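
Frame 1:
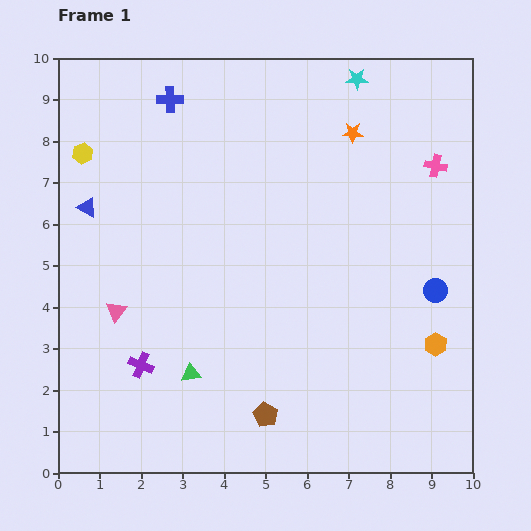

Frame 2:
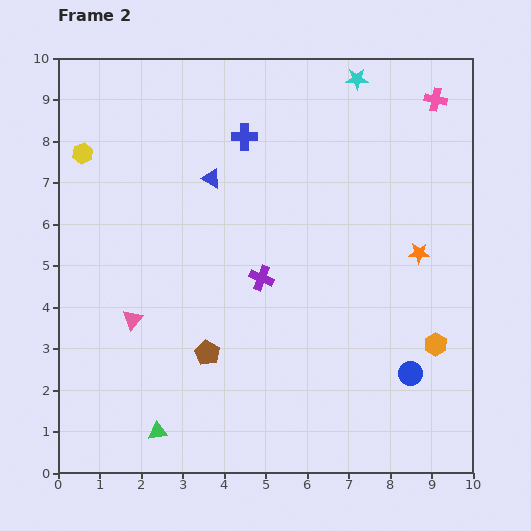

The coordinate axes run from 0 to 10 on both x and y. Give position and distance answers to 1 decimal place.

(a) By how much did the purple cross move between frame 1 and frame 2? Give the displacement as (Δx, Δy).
(2.9, 2.1)

The purple cross was at (2.0, 2.6) in frame 1 and (4.9, 4.7) in frame 2.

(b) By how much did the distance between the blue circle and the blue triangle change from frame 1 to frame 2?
-1.9

Distance in frame 1: 8.6. Distance in frame 2: 6.7.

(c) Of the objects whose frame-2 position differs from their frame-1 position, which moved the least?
the pink triangle

(moved 0.4)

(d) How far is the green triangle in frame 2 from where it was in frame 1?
1.6

The green triangle moved from (3.2, 2.4) to (2.4, 1.0), a distance of √(0.8² + 1.4²) ≈ 1.6.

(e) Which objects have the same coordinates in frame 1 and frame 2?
the yellow hexagon, the cyan star, the orange hexagon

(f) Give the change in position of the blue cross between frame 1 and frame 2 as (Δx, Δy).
(1.8, -0.9)

The blue cross was at (2.7, 9.0) in frame 1 and (4.5, 8.1) in frame 2.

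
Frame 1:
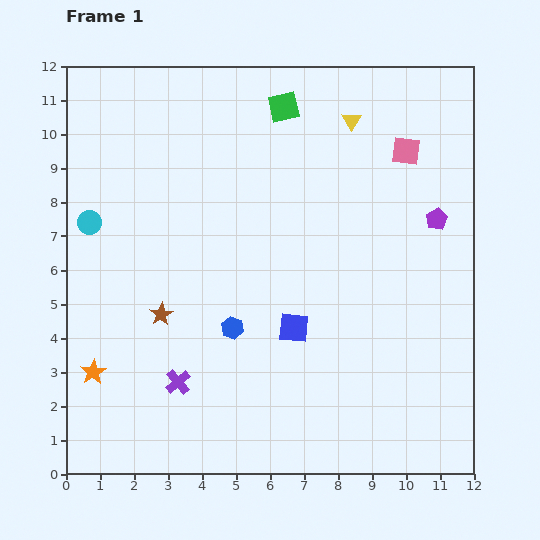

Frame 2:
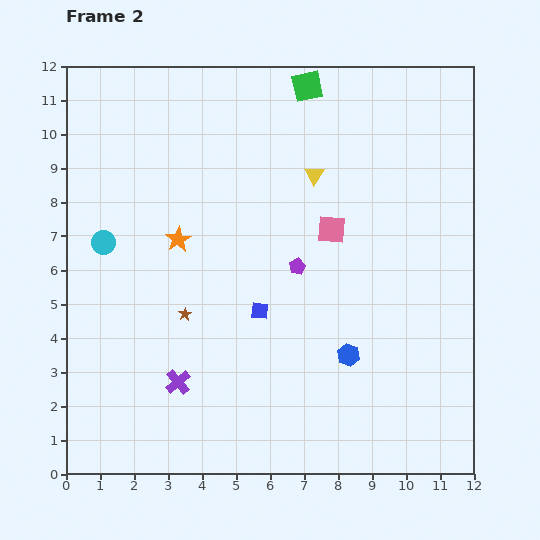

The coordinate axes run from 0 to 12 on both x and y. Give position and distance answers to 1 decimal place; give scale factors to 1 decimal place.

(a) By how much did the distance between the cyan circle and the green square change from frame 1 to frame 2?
+1.0

Distance in frame 1: 6.6. Distance in frame 2: 7.6.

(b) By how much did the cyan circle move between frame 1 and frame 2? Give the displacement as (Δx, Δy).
(0.4, -0.6)

The cyan circle was at (0.7, 7.4) in frame 1 and (1.1, 6.8) in frame 2.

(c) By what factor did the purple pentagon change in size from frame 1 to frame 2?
0.8×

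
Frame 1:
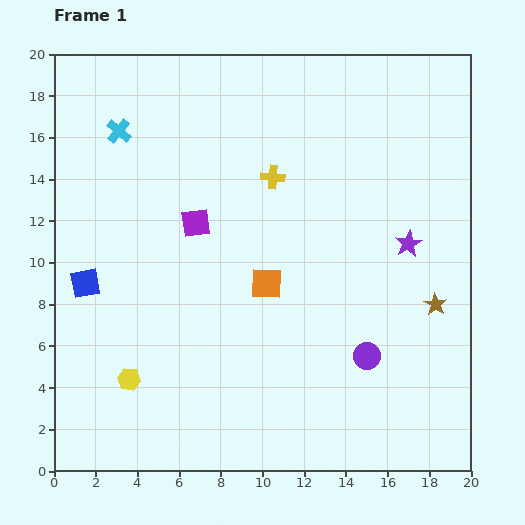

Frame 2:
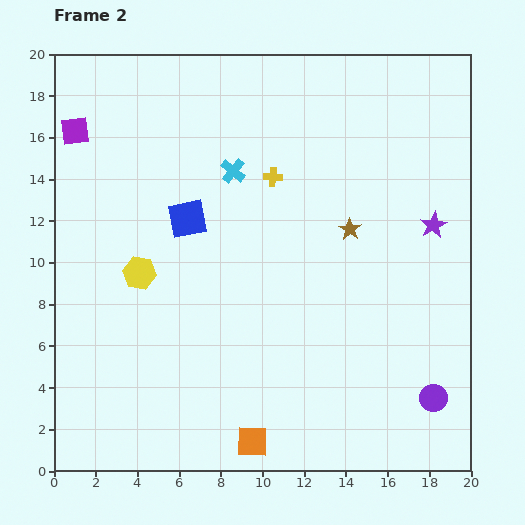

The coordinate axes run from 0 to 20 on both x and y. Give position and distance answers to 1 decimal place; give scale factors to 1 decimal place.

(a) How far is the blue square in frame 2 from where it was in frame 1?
5.8

The blue square moved from (1.5, 9.0) to (6.4, 12.1), a distance of √(4.9² + 3.1²) ≈ 5.8.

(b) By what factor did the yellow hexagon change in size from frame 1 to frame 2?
1.5×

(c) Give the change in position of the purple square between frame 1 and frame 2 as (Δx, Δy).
(-5.8, 4.4)

The purple square was at (6.8, 11.9) in frame 1 and (1.0, 16.3) in frame 2.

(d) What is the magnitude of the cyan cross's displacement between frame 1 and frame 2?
5.8

The cyan cross moved from (3.1, 16.3) to (8.6, 14.4), a distance of √(5.5² + 1.9²) ≈ 5.8.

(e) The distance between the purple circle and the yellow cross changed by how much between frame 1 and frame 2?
+3.4

Distance in frame 1: 9.7. Distance in frame 2: 13.1.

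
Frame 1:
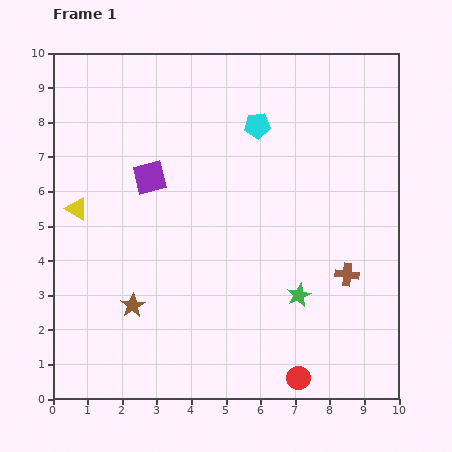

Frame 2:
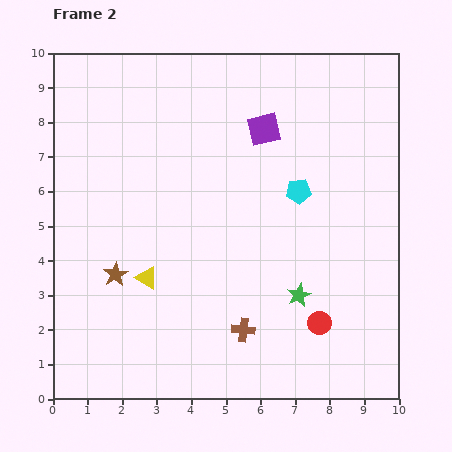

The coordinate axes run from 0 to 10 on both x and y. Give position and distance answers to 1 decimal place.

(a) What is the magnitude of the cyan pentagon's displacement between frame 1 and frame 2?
2.2

The cyan pentagon moved from (5.9, 7.9) to (7.1, 6.0), a distance of √(1.2² + 1.9²) ≈ 2.2.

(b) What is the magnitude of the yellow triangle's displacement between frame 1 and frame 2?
2.8

The yellow triangle moved from (0.7, 5.5) to (2.7, 3.5), a distance of √(2.0² + 2.0²) ≈ 2.8.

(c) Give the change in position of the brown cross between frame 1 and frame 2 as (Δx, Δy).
(-3.0, -1.6)

The brown cross was at (8.5, 3.6) in frame 1 and (5.5, 2.0) in frame 2.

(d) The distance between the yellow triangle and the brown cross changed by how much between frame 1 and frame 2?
-4.8

Distance in frame 1: 8.0. Distance in frame 2: 3.2.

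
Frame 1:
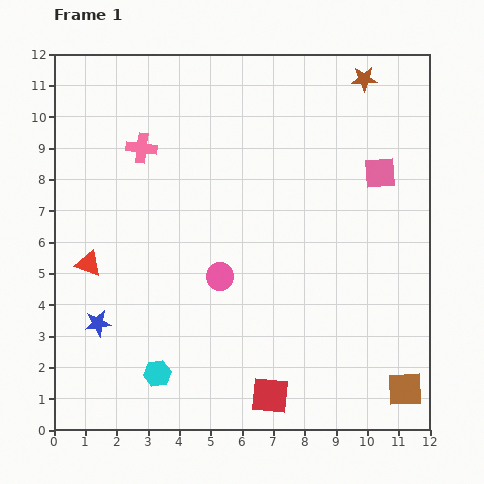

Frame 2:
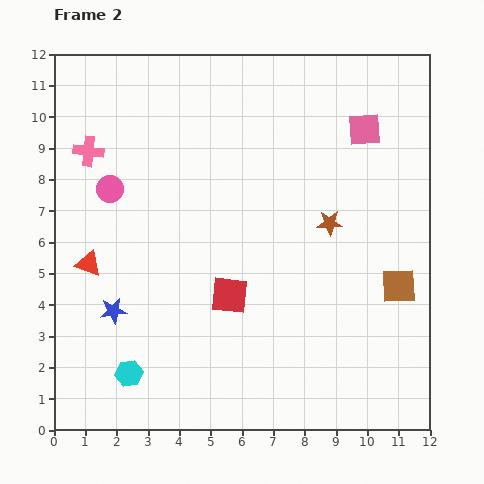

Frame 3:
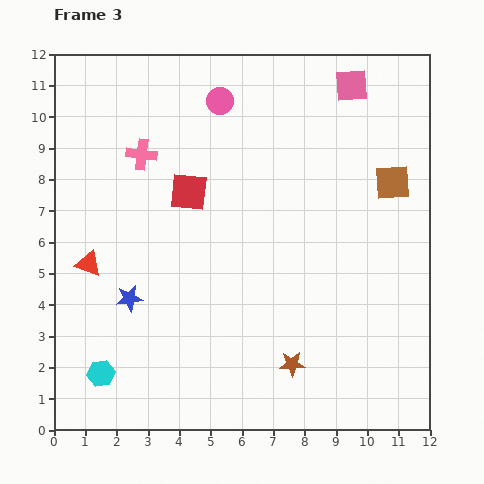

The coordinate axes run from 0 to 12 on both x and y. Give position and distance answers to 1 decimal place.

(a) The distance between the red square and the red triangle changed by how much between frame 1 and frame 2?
-2.6

Distance in frame 1: 7.2. Distance in frame 2: 4.6.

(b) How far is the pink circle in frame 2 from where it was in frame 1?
4.5

The pink circle moved from (5.3, 4.9) to (1.8, 7.7), a distance of √(3.5² + 2.8²) ≈ 4.5.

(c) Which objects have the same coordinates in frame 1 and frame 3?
the red triangle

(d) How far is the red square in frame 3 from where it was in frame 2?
3.5

The red square moved from (5.6, 4.3) to (4.3, 7.6), a distance of √(1.3² + 3.3²) ≈ 3.5.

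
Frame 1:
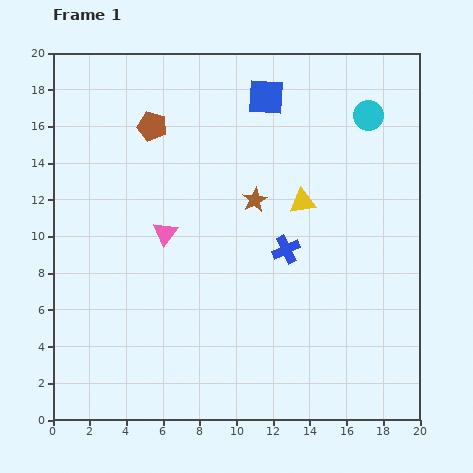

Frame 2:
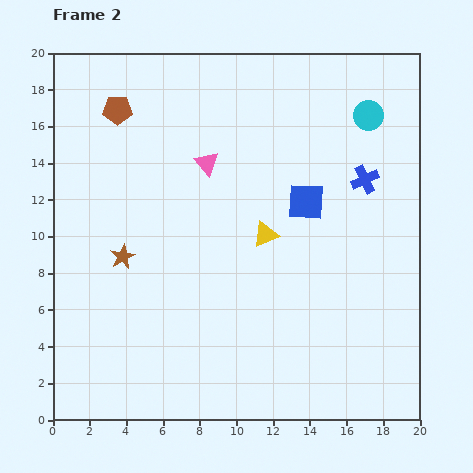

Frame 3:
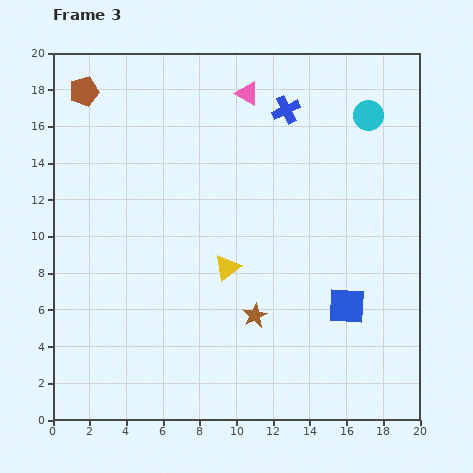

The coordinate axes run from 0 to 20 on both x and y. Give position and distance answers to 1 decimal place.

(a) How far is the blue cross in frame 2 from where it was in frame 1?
5.7

The blue cross moved from (12.7, 9.3) to (17.0, 13.1), a distance of √(4.3² + 3.8²) ≈ 5.7.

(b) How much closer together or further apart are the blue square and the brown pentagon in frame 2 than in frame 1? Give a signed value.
+5.0

Distance in frame 1: 6.4. Distance in frame 2: 11.4.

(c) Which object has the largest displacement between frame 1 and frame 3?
the blue square

(moved 12.2; next 8.8)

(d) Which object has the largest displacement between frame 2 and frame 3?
the brown star

(moved 7.9; next 6.1)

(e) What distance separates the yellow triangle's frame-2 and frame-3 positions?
2.8

The yellow triangle moved from (11.6, 10.1) to (9.5, 8.3), a distance of √(2.1² + 1.8²) ≈ 2.8.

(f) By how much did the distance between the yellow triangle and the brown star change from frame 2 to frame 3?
-4.9

Distance in frame 2: 7.9. Distance in frame 3: 3.0.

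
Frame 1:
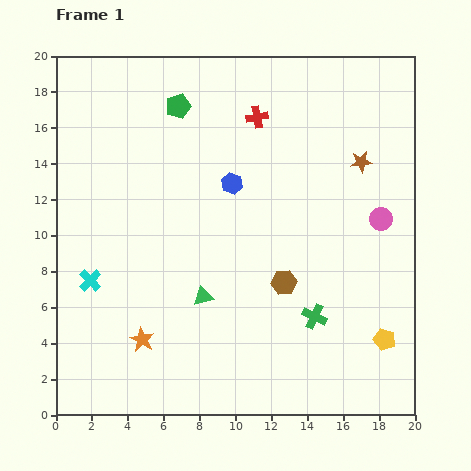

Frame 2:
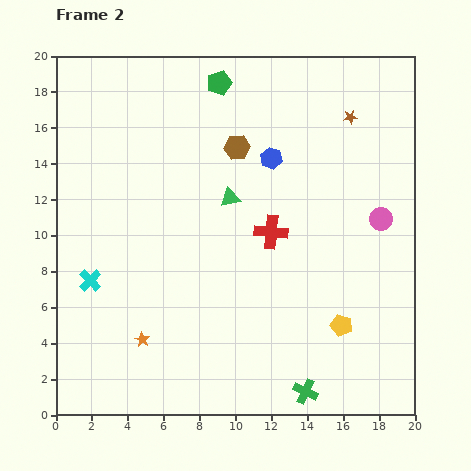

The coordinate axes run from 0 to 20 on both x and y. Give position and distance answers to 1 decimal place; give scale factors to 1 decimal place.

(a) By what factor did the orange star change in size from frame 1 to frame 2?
0.6×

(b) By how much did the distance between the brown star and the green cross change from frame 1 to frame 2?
+6.5

Distance in frame 1: 9.0. Distance in frame 2: 15.5.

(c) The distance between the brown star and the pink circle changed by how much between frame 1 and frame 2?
+2.5

Distance in frame 1: 3.4. Distance in frame 2: 5.9.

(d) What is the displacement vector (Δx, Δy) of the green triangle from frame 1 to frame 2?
(1.5, 5.5)

The green triangle was at (8.2, 6.6) in frame 1 and (9.7, 12.1) in frame 2.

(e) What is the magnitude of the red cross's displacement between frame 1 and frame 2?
6.4

The red cross moved from (11.2, 16.6) to (12.0, 10.2), a distance of √(0.8² + 6.4²) ≈ 6.4.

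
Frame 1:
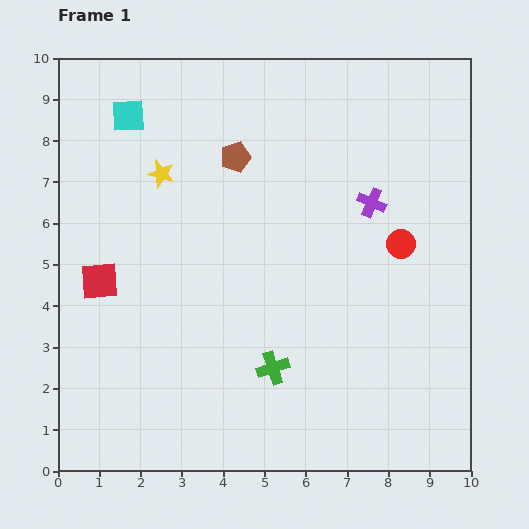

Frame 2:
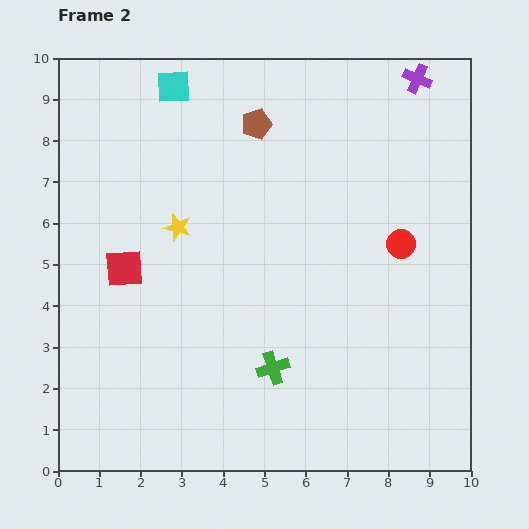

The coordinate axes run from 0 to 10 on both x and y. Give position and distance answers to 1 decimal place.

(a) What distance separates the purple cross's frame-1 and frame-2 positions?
3.2

The purple cross moved from (7.6, 6.5) to (8.7, 9.5), a distance of √(1.1² + 3.0²) ≈ 3.2.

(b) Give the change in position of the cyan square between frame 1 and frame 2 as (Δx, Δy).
(1.1, 0.7)

The cyan square was at (1.7, 8.6) in frame 1 and (2.8, 9.3) in frame 2.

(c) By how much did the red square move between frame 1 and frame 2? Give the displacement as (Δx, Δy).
(0.6, 0.3)

The red square was at (1.0, 4.6) in frame 1 and (1.6, 4.9) in frame 2.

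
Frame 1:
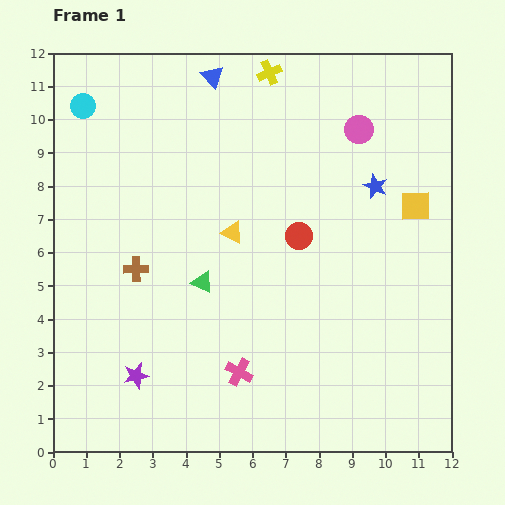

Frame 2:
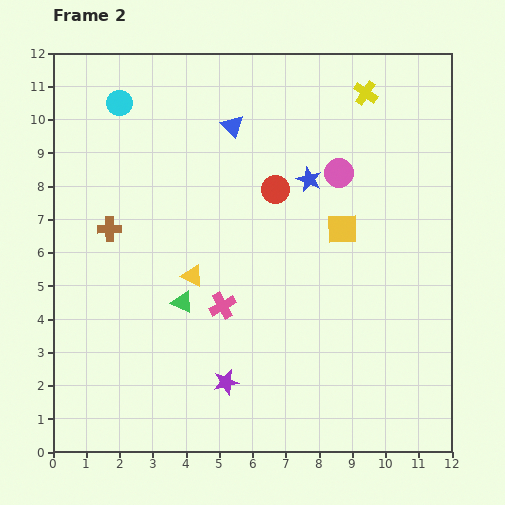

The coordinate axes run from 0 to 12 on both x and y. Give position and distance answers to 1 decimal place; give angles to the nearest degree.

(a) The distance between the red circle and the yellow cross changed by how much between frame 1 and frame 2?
-1.0

Distance in frame 1: 5.0. Distance in frame 2: 4.0.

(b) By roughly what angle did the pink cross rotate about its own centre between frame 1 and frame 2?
32° clockwise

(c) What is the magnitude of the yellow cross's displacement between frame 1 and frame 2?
3.0

The yellow cross moved from (6.5, 11.4) to (9.4, 10.8), a distance of √(2.9² + 0.6²) ≈ 3.0.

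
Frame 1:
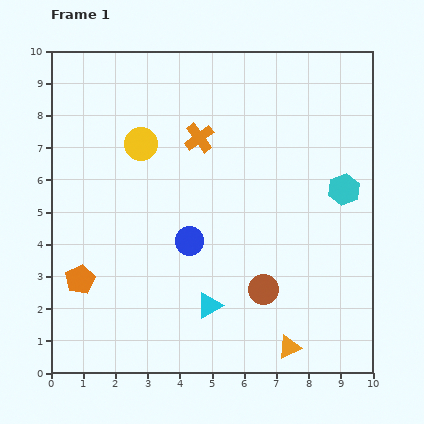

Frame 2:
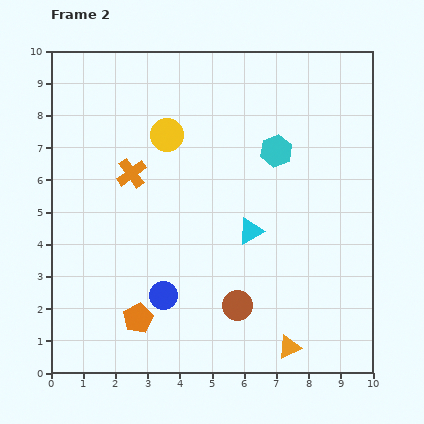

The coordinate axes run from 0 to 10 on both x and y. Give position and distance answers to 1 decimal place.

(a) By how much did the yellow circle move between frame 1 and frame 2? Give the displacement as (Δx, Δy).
(0.8, 0.3)

The yellow circle was at (2.8, 7.1) in frame 1 and (3.6, 7.4) in frame 2.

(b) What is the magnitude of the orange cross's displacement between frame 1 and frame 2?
2.4

The orange cross moved from (4.6, 7.3) to (2.5, 6.2), a distance of √(2.1² + 1.1²) ≈ 2.4.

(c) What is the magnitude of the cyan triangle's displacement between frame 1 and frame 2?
2.6

The cyan triangle moved from (4.9, 2.1) to (6.2, 4.4), a distance of √(1.3² + 2.3²) ≈ 2.6.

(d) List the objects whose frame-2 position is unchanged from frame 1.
the orange triangle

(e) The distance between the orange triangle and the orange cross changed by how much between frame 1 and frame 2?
+0.2

Distance in frame 1: 7.1. Distance in frame 2: 7.3.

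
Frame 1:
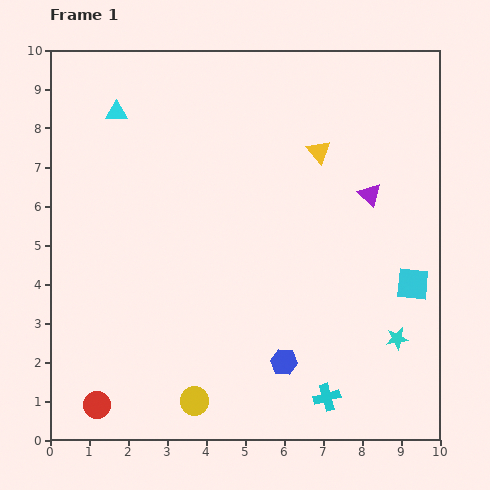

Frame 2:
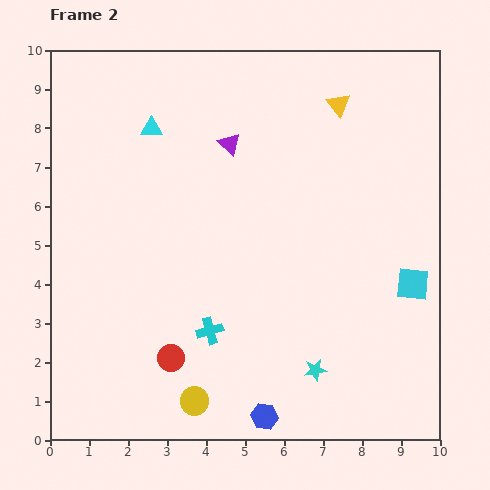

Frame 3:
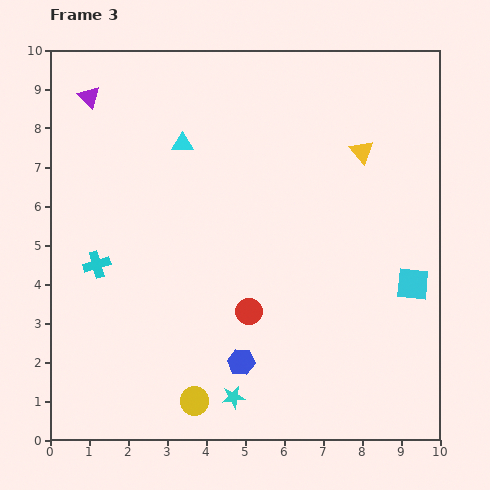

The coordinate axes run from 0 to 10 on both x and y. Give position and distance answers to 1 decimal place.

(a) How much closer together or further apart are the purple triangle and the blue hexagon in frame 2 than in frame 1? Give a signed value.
+2.3

Distance in frame 1: 4.8. Distance in frame 2: 7.1.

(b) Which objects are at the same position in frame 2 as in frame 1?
the yellow circle, the cyan square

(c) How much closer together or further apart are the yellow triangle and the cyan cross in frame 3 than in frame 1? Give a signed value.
+1.1

Distance in frame 1: 6.3. Distance in frame 3: 7.4.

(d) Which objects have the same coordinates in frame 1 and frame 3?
the yellow circle, the cyan square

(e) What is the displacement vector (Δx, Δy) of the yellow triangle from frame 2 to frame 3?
(0.6, -1.2)

The yellow triangle was at (7.4, 8.6) in frame 2 and (8.0, 7.4) in frame 3.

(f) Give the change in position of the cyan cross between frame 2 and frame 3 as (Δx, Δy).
(-2.9, 1.7)

The cyan cross was at (4.1, 2.8) in frame 2 and (1.2, 4.5) in frame 3.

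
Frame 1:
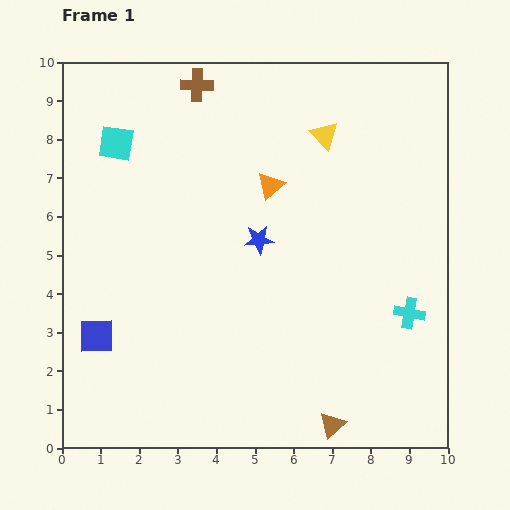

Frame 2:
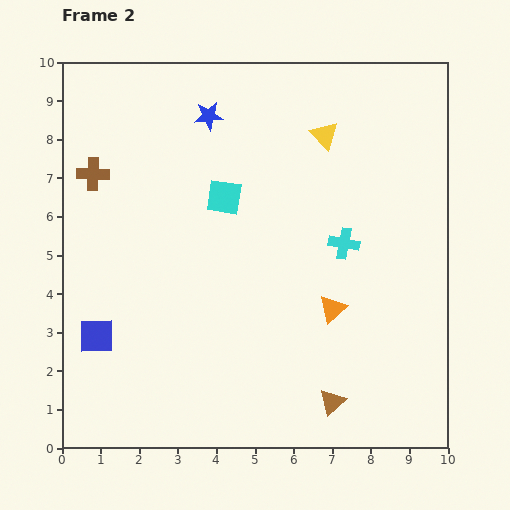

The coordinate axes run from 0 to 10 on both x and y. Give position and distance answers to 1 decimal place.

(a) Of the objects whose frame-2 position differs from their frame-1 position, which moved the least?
the brown triangle

(moved 0.6)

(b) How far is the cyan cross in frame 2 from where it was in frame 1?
2.5

The cyan cross moved from (9.0, 3.5) to (7.3, 5.3), a distance of √(1.7² + 1.8²) ≈ 2.5.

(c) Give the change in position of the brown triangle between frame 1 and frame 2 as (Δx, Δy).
(0.0, 0.6)

The brown triangle was at (7.0, 0.6) in frame 1 and (7.0, 1.2) in frame 2.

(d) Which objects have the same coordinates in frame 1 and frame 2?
the yellow triangle, the blue square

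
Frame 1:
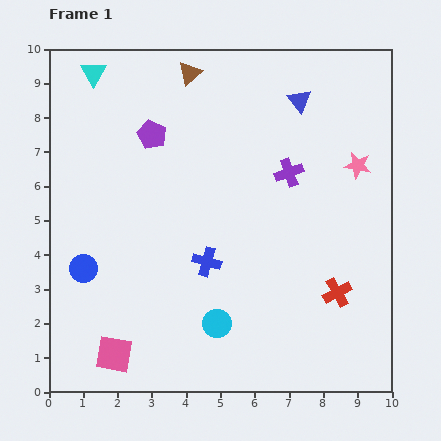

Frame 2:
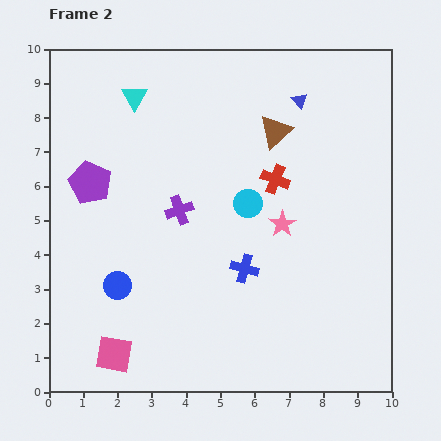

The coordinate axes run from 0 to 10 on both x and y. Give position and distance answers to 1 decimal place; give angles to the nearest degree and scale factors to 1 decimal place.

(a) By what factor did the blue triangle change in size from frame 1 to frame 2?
0.7×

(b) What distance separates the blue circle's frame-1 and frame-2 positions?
1.1

The blue circle moved from (1.0, 3.6) to (2.0, 3.1), a distance of √(1.0² + 0.5²) ≈ 1.1.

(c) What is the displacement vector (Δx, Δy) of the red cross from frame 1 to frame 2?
(-1.8, 3.3)

The red cross was at (8.4, 2.9) in frame 1 and (6.6, 6.2) in frame 2.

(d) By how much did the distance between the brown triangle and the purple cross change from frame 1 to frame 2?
-0.5

Distance in frame 1: 4.1. Distance in frame 2: 3.6.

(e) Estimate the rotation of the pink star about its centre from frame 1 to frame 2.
28° clockwise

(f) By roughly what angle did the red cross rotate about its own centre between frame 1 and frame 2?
39° counter-clockwise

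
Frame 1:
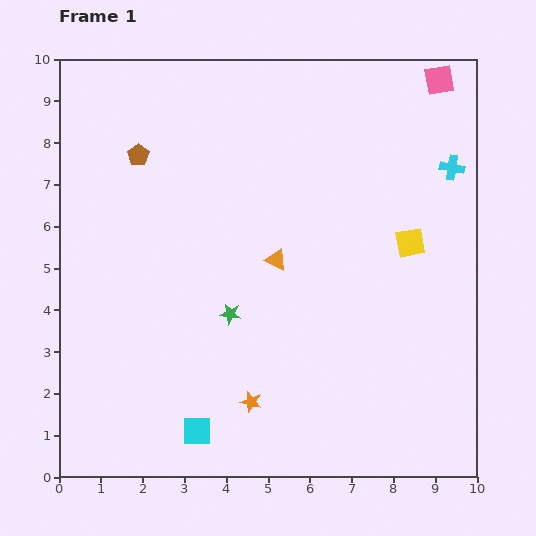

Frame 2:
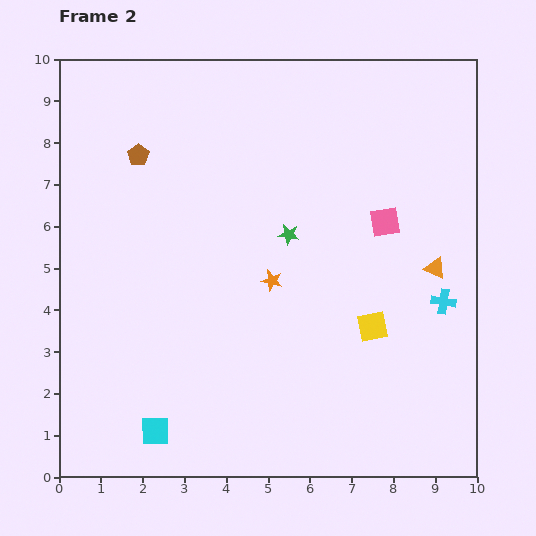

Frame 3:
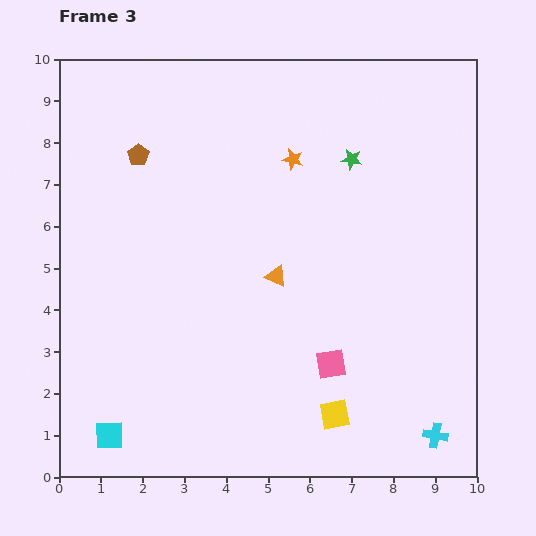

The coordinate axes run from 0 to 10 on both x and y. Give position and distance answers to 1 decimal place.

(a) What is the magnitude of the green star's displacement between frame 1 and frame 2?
2.4

The green star moved from (4.1, 3.9) to (5.5, 5.8), a distance of √(1.4² + 1.9²) ≈ 2.4.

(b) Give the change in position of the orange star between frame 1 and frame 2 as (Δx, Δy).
(0.5, 2.9)

The orange star was at (4.6, 1.8) in frame 1 and (5.1, 4.7) in frame 2.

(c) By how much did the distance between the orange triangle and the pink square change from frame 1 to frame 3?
-3.3

Distance in frame 1: 5.8. Distance in frame 3: 2.5.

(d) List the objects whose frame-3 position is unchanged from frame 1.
the brown pentagon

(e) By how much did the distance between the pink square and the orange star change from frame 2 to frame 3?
+2.0

Distance in frame 2: 3.0. Distance in frame 3: 5.0.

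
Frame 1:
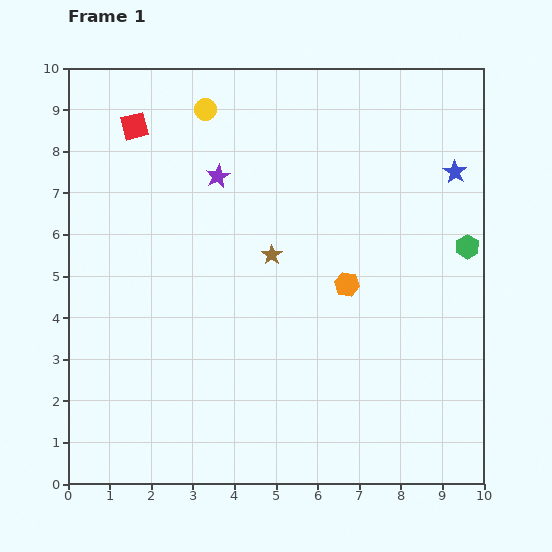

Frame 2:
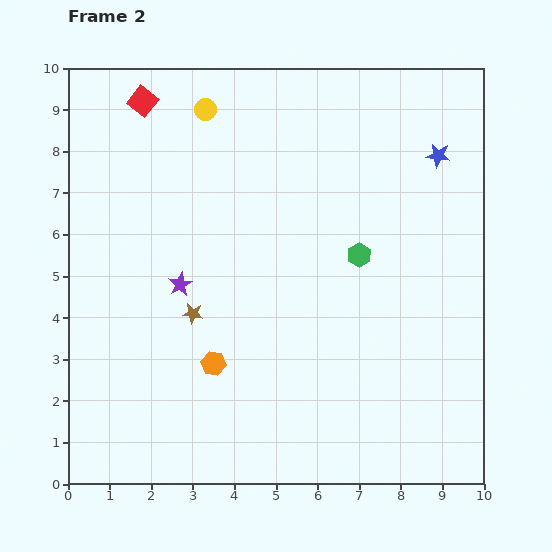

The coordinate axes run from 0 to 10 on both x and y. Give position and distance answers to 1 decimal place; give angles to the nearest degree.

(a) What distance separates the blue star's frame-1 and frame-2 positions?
0.6

The blue star moved from (9.3, 7.5) to (8.9, 7.9), a distance of √(0.4² + 0.4²) ≈ 0.6.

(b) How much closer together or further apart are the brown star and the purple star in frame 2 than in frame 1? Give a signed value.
-1.5

Distance in frame 1: 2.3. Distance in frame 2: 0.8.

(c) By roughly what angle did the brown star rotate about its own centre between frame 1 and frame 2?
29° counter-clockwise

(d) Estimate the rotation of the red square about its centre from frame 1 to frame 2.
37° counter-clockwise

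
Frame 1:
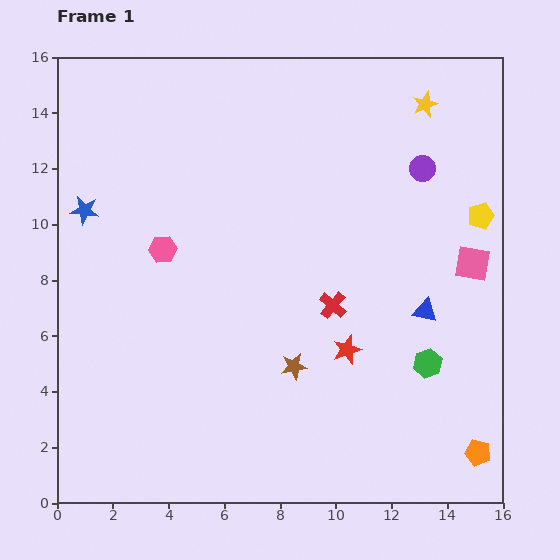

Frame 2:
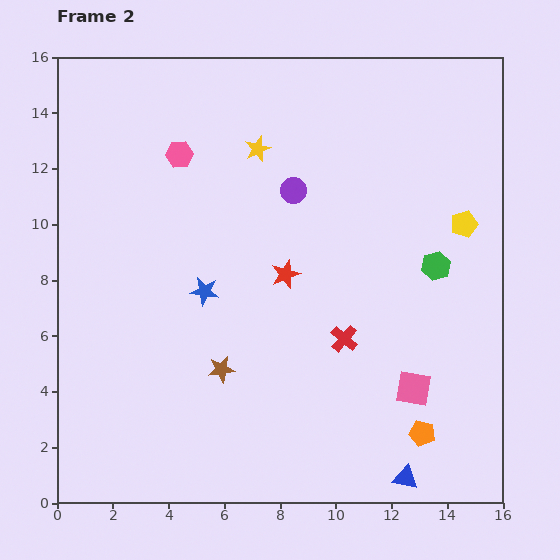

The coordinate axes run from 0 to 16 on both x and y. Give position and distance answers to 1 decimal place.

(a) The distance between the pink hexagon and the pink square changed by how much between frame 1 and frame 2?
+0.8

Distance in frame 1: 11.1. Distance in frame 2: 11.9.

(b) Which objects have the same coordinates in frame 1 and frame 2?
none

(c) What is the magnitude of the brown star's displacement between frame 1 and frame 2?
2.6

The brown star moved from (8.5, 4.9) to (5.9, 4.8), a distance of √(2.6² + 0.1²) ≈ 2.6.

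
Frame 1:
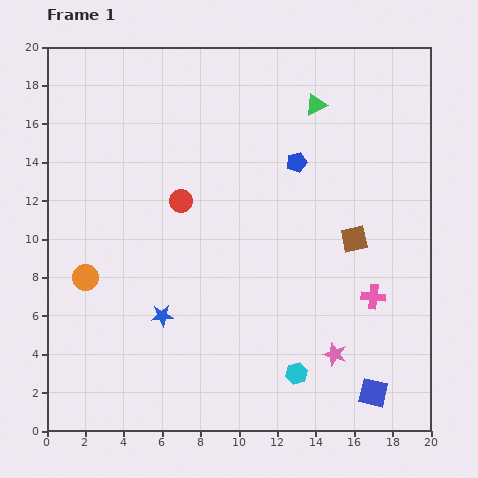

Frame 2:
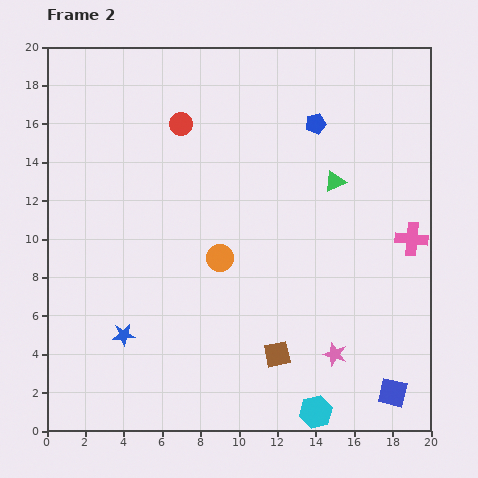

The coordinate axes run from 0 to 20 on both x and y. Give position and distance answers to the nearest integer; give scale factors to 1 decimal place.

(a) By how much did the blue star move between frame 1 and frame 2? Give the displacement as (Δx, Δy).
(-2, -1)

The blue star was at (6, 6) in frame 1 and (4, 5) in frame 2.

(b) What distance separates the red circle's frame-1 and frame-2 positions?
4

The red circle moved from (7, 12) to (7, 16), a distance of √(0² + 4²) ≈ 4.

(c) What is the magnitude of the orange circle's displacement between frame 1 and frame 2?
7

The orange circle moved from (2, 8) to (9, 9), a distance of √(7² + 1²) ≈ 7.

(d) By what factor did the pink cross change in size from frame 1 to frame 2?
1.4×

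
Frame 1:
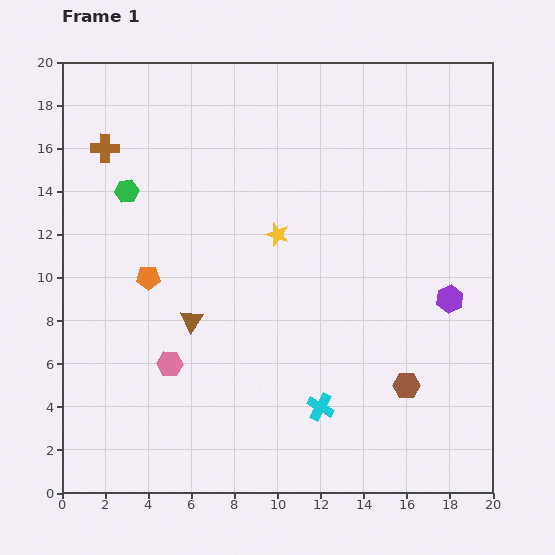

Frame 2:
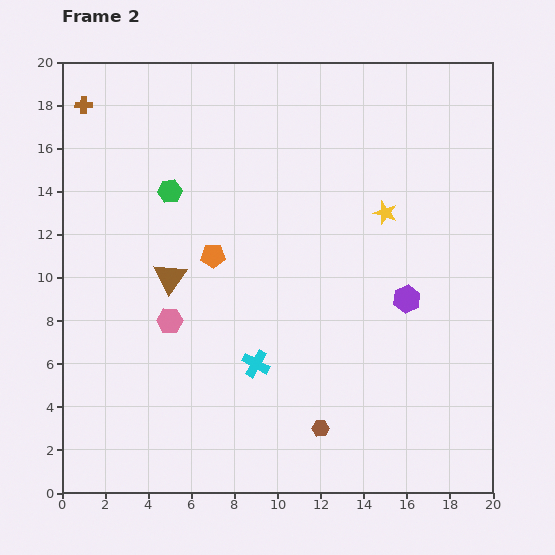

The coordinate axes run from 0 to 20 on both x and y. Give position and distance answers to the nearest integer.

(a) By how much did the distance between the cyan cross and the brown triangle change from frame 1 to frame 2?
-1

Distance in frame 1: 7. Distance in frame 2: 6.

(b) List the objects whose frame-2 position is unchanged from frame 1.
none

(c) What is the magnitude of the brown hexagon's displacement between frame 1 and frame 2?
4

The brown hexagon moved from (16, 5) to (12, 3), a distance of √(4² + 2²) ≈ 4.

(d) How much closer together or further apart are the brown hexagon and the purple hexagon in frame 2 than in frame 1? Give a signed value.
+3

Distance in frame 1: 4. Distance in frame 2: 7.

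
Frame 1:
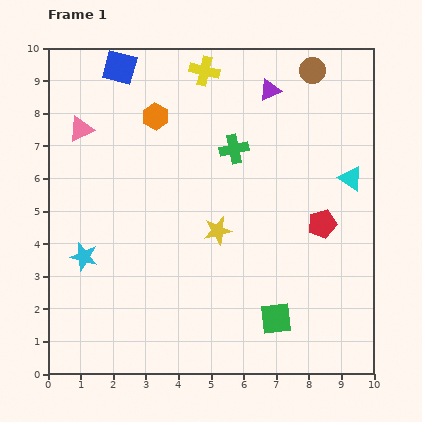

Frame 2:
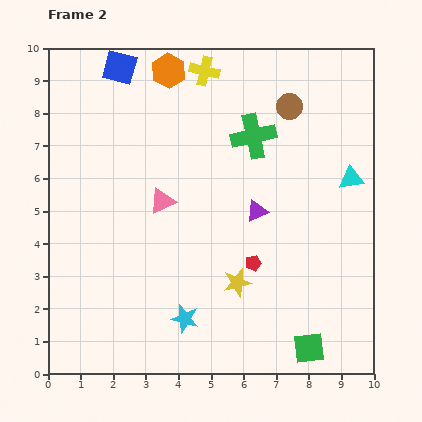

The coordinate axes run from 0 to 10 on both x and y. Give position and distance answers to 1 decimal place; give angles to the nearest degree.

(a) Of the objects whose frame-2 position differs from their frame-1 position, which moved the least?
the green cross

(moved 0.7)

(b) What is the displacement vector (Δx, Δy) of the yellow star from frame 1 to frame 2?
(0.6, -1.6)

The yellow star was at (5.2, 4.4) in frame 1 and (5.8, 2.8) in frame 2.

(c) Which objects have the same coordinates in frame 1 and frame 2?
the yellow cross, the blue square, the cyan triangle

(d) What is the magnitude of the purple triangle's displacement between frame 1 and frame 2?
3.7

The purple triangle moved from (6.8, 8.7) to (6.4, 5.0), a distance of √(0.4² + 3.7²) ≈ 3.7.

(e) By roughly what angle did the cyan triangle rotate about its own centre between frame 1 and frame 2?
41° counter-clockwise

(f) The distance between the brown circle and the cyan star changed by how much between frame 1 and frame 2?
-1.8

Distance in frame 1: 9.0. Distance in frame 2: 7.2.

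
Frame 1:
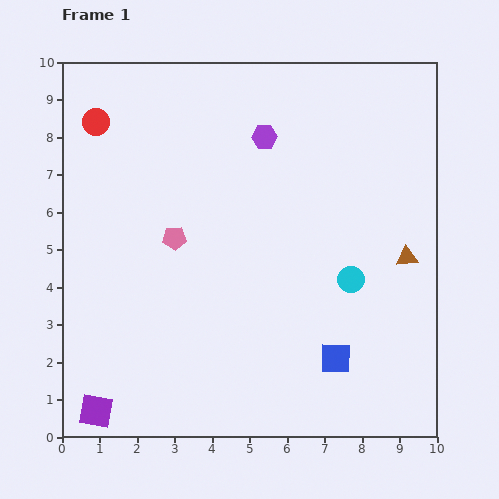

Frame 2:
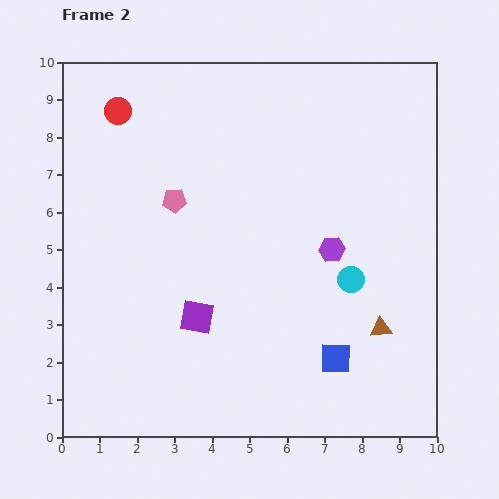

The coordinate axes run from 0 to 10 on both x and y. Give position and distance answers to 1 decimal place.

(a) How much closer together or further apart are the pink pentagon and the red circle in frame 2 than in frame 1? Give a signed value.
-0.9

Distance in frame 1: 3.7. Distance in frame 2: 2.8.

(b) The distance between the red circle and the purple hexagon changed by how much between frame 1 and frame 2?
+2.3

Distance in frame 1: 4.5. Distance in frame 2: 6.8.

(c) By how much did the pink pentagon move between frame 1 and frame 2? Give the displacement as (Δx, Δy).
(0.0, 1.0)

The pink pentagon was at (3.0, 5.3) in frame 1 and (3.0, 6.3) in frame 2.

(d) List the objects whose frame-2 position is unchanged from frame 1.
the blue square, the cyan circle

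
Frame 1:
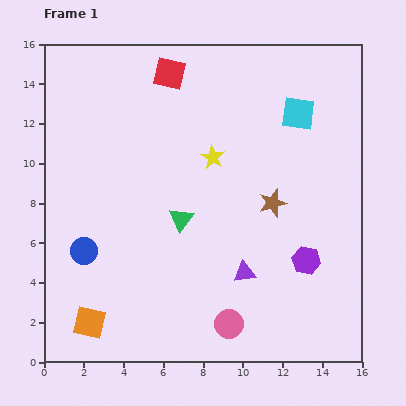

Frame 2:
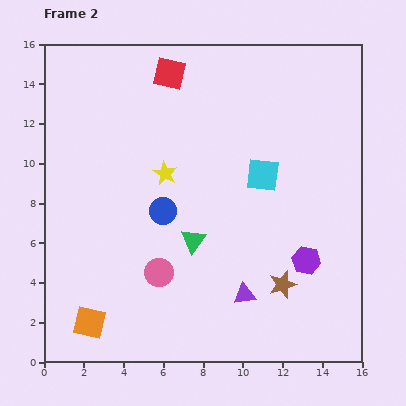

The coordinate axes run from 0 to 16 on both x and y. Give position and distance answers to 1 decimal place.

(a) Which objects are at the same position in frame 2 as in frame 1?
the red square, the purple hexagon, the orange square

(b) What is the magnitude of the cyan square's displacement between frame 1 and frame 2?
3.6

The cyan square moved from (12.8, 12.5) to (11.0, 9.4), a distance of √(1.8² + 3.1²) ≈ 3.6.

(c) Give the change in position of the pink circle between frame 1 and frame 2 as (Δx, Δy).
(-3.5, 2.6)

The pink circle was at (9.3, 1.9) in frame 1 and (5.8, 4.5) in frame 2.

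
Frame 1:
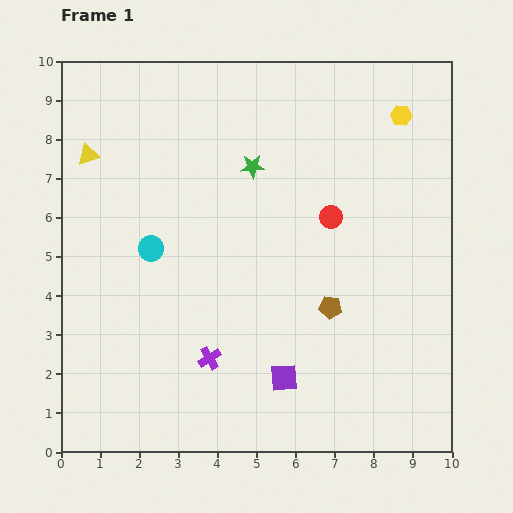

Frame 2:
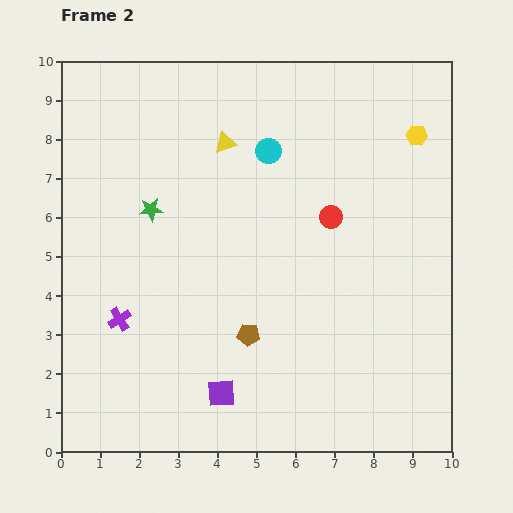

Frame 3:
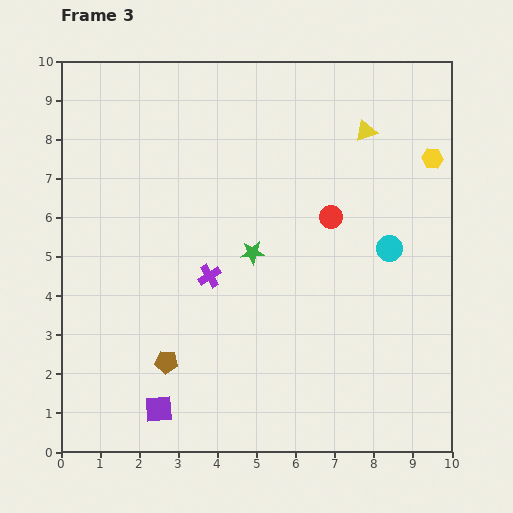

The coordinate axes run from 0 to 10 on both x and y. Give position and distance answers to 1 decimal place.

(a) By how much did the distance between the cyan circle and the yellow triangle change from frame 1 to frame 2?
-1.8

Distance in frame 1: 2.9. Distance in frame 2: 1.1.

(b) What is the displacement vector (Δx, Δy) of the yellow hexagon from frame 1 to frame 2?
(0.4, -0.5)

The yellow hexagon was at (8.7, 8.6) in frame 1 and (9.1, 8.1) in frame 2.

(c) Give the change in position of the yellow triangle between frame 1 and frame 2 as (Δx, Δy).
(3.5, 0.3)

The yellow triangle was at (0.7, 7.6) in frame 1 and (4.2, 7.9) in frame 2.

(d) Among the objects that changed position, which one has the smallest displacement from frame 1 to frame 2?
the yellow hexagon

(moved 0.6)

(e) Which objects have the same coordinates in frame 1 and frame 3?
the red circle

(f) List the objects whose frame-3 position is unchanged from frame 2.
the red circle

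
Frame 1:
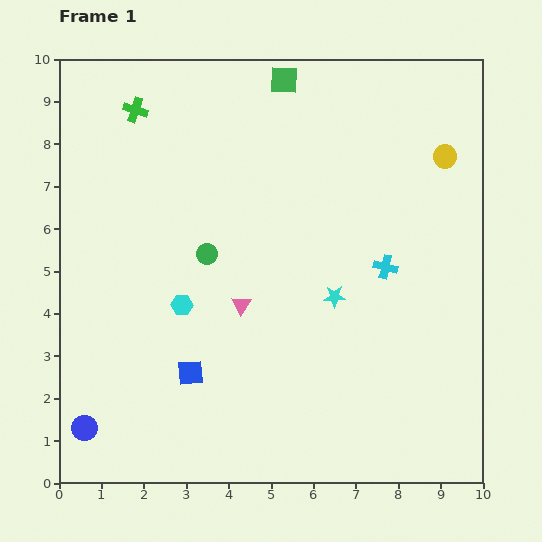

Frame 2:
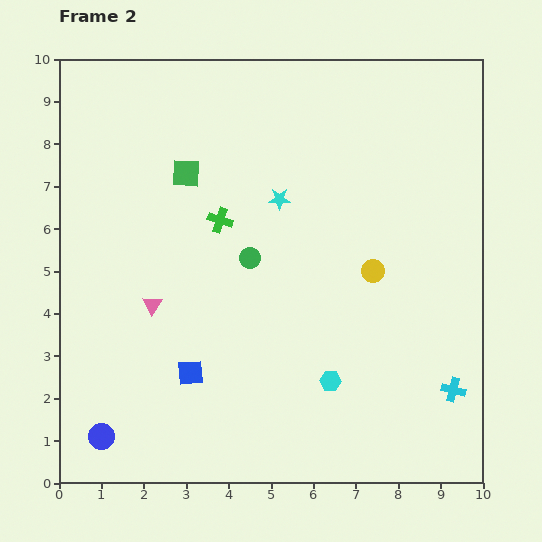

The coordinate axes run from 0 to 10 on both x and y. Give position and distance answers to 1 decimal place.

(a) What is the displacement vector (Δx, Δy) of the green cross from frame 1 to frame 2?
(2.0, -2.6)

The green cross was at (1.8, 8.8) in frame 1 and (3.8, 6.2) in frame 2.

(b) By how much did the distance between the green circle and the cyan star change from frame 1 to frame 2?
-1.6

Distance in frame 1: 3.2. Distance in frame 2: 1.6.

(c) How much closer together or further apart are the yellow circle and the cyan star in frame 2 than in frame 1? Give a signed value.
-1.4

Distance in frame 1: 4.2. Distance in frame 2: 2.8.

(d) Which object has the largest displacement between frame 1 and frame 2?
the cyan hexagon

(moved 3.9; next 3.3)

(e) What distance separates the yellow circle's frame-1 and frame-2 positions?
3.2

The yellow circle moved from (9.1, 7.7) to (7.4, 5.0), a distance of √(1.7² + 2.7²) ≈ 3.2.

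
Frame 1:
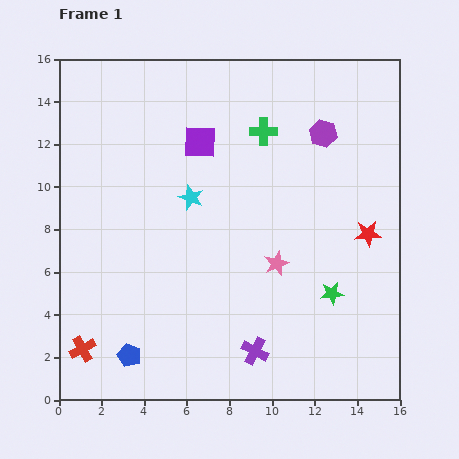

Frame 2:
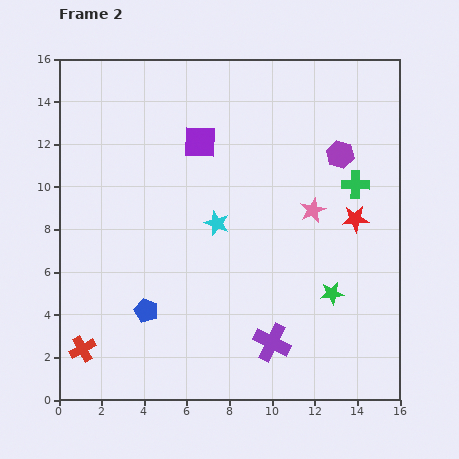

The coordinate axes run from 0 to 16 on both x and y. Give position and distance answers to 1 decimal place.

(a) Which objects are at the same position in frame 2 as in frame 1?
the green star, the purple square, the red cross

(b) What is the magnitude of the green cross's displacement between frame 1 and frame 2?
5.0

The green cross moved from (9.6, 12.6) to (13.9, 10.1), a distance of √(4.3² + 2.5²) ≈ 5.0.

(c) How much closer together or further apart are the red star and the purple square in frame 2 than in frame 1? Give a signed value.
-0.9

Distance in frame 1: 9.0. Distance in frame 2: 8.1.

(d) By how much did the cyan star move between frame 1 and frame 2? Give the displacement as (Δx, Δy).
(1.2, -1.2)

The cyan star was at (6.2, 9.5) in frame 1 and (7.4, 8.3) in frame 2.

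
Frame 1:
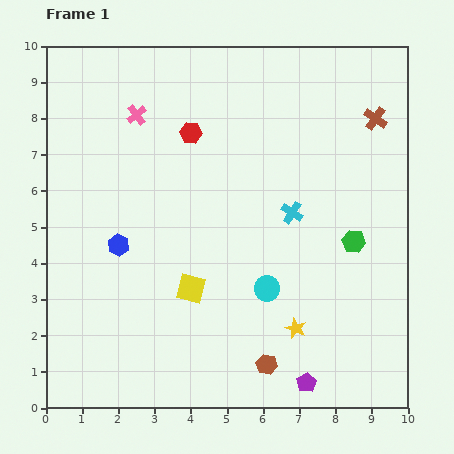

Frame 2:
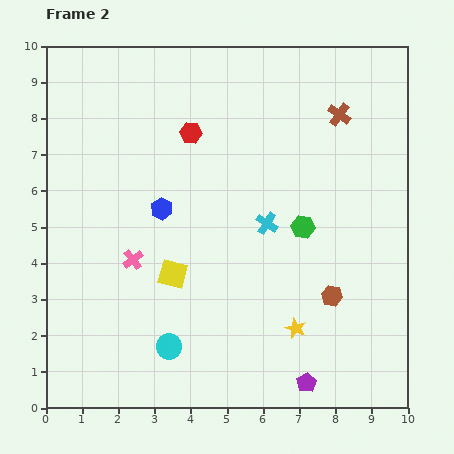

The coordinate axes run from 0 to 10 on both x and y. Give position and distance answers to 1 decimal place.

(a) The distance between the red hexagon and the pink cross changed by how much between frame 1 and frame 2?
+2.2

Distance in frame 1: 1.6. Distance in frame 2: 3.8.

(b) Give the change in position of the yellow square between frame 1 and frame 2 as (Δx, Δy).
(-0.5, 0.4)

The yellow square was at (4.0, 3.3) in frame 1 and (3.5, 3.7) in frame 2.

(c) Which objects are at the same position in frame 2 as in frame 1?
the yellow star, the purple pentagon, the red hexagon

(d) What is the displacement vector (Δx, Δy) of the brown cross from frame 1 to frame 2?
(-1.0, 0.1)

The brown cross was at (9.1, 8.0) in frame 1 and (8.1, 8.1) in frame 2.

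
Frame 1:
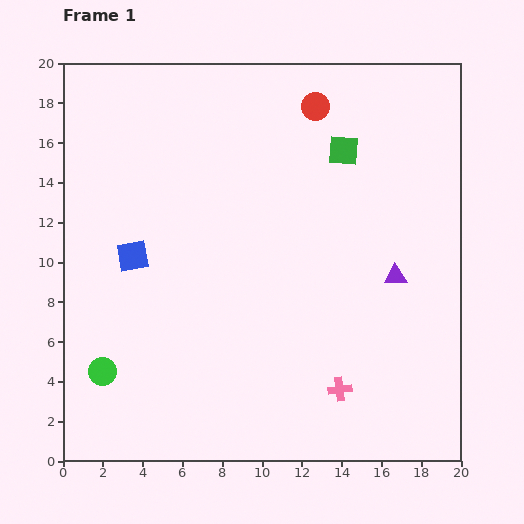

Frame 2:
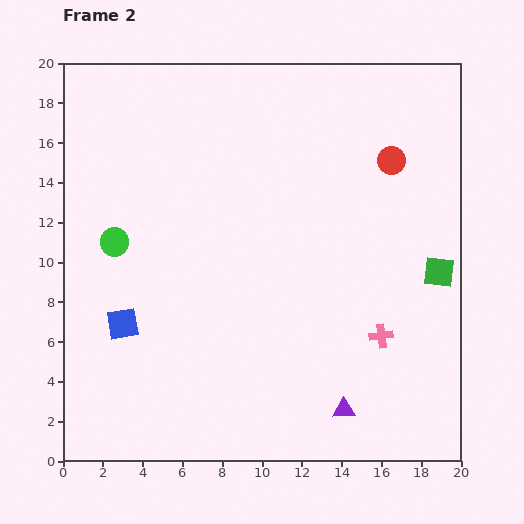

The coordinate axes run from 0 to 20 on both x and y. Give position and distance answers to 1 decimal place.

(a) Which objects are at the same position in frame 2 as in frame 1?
none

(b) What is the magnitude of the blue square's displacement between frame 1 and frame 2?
3.4

The blue square moved from (3.5, 10.3) to (3.0, 6.9), a distance of √(0.5² + 3.4²) ≈ 3.4.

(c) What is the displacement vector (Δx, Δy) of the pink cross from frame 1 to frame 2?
(2.1, 2.7)

The pink cross was at (13.9, 3.6) in frame 1 and (16.0, 6.3) in frame 2.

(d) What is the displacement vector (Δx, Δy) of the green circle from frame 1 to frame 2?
(0.6, 6.5)

The green circle was at (2.0, 4.5) in frame 1 and (2.6, 11.0) in frame 2.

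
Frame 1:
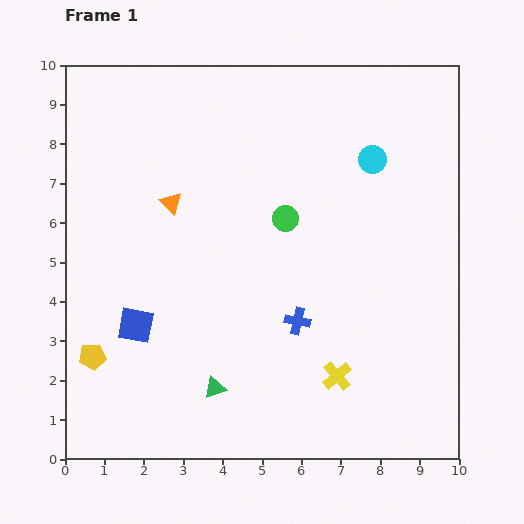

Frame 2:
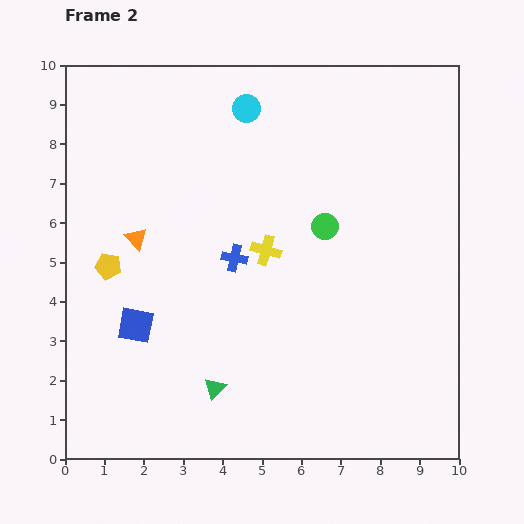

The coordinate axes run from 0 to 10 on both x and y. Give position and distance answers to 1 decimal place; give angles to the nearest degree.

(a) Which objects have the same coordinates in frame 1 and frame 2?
the green triangle, the blue square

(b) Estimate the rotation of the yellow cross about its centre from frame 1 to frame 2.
32° counter-clockwise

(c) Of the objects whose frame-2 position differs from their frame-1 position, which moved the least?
the green circle

(moved 1.0)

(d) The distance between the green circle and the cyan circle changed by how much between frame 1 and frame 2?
+0.9

Distance in frame 1: 2.7. Distance in frame 2: 3.6.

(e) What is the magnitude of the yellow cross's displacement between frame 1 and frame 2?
3.7

The yellow cross moved from (6.9, 2.1) to (5.1, 5.3), a distance of √(1.8² + 3.2²) ≈ 3.7.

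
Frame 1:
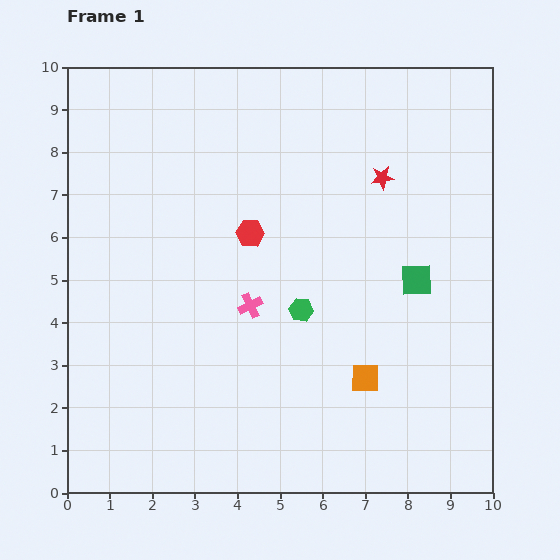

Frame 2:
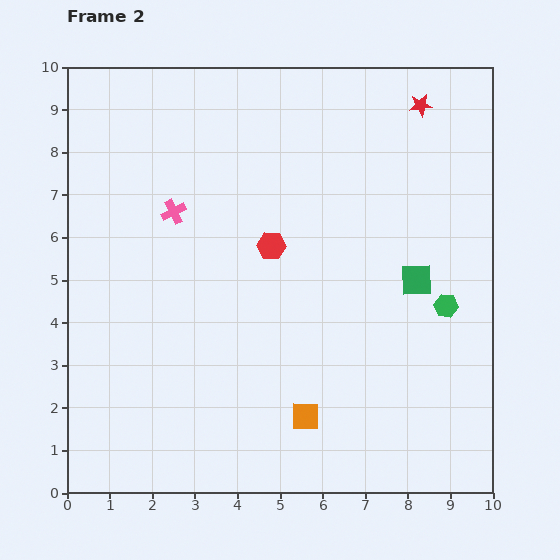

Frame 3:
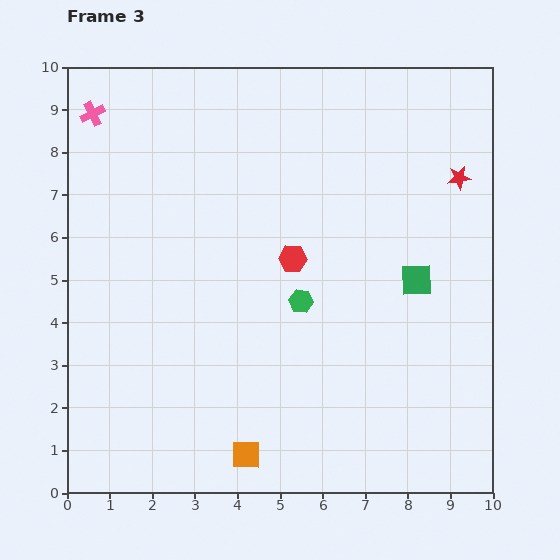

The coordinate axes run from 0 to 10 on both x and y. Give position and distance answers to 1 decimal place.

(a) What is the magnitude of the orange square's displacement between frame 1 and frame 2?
1.7

The orange square moved from (7.0, 2.7) to (5.6, 1.8), a distance of √(1.4² + 0.9²) ≈ 1.7.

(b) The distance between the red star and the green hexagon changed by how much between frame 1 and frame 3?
+1.1

Distance in frame 1: 3.6. Distance in frame 3: 4.7.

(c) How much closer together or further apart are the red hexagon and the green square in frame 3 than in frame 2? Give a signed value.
-0.6

Distance in frame 2: 3.5. Distance in frame 3: 2.9.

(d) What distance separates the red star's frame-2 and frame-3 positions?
1.9

The red star moved from (8.3, 9.1) to (9.2, 7.4), a distance of √(0.9² + 1.7²) ≈ 1.9.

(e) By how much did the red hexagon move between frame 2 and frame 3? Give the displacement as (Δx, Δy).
(0.5, -0.3)

The red hexagon was at (4.8, 5.8) in frame 2 and (5.3, 5.5) in frame 3.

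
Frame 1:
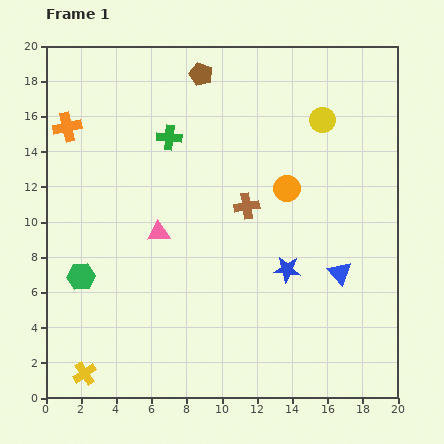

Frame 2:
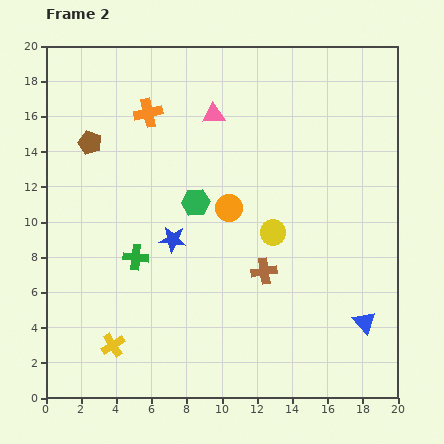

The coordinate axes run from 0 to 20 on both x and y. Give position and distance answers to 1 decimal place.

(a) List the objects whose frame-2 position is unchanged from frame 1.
none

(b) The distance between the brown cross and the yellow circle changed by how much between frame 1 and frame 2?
-4.2

Distance in frame 1: 6.5. Distance in frame 2: 2.3.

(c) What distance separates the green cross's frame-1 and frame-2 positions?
7.1

The green cross moved from (7.0, 14.8) to (5.1, 8.0), a distance of √(1.9² + 6.8²) ≈ 7.1.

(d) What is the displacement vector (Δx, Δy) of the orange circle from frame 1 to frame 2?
(-3.3, -1.1)

The orange circle was at (13.7, 11.9) in frame 1 and (10.4, 10.8) in frame 2.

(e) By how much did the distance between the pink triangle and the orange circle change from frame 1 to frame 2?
-2.3

Distance in frame 1: 7.7. Distance in frame 2: 5.4.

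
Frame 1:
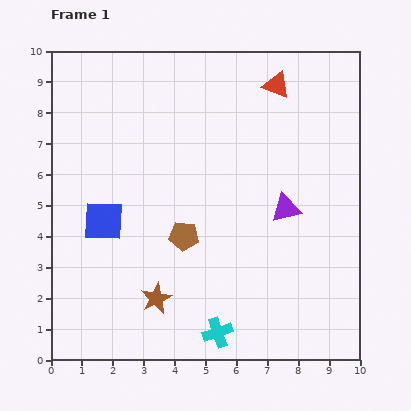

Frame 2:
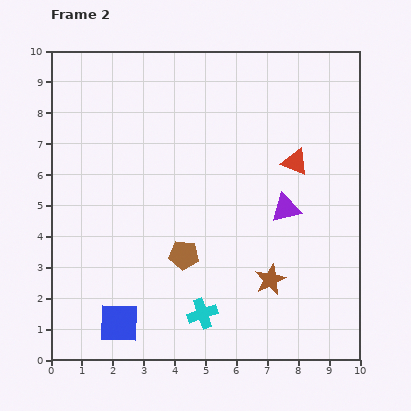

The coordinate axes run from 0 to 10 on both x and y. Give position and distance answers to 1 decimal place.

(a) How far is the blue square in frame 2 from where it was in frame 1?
3.3

The blue square moved from (1.7, 4.5) to (2.2, 1.2), a distance of √(0.5² + 3.3²) ≈ 3.3.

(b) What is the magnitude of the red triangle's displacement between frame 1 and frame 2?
2.6

The red triangle moved from (7.3, 8.9) to (7.9, 6.4), a distance of √(0.6² + 2.5²) ≈ 2.6.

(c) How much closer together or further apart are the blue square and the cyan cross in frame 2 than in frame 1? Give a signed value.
-2.5

Distance in frame 1: 5.2. Distance in frame 2: 2.7.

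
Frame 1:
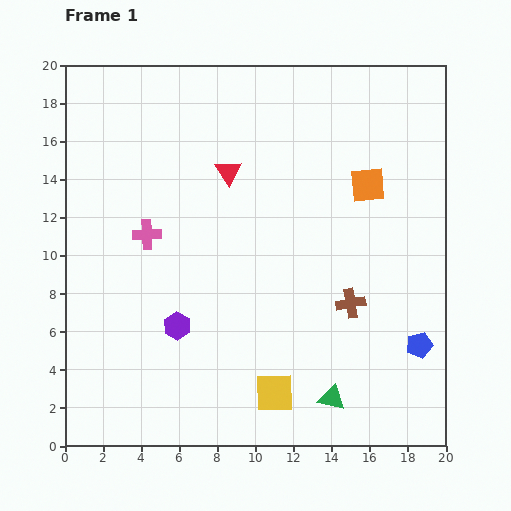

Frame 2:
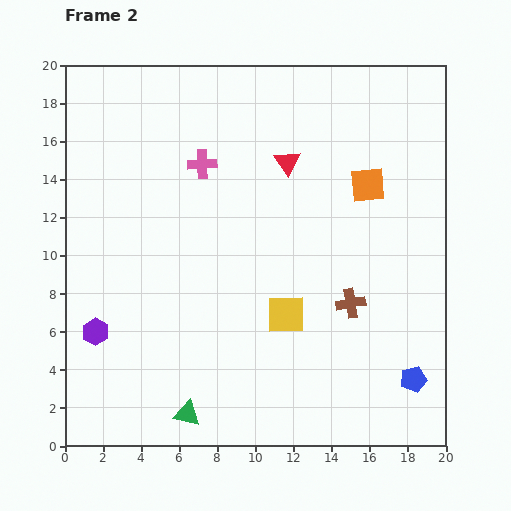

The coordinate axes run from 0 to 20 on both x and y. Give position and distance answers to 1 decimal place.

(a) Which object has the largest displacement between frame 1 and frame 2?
the green triangle

(moved 7.6; next 4.7)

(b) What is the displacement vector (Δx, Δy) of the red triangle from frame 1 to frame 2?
(3.1, 0.5)

The red triangle was at (8.6, 14.4) in frame 1 and (11.7, 14.9) in frame 2.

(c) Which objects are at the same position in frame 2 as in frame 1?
the orange square, the brown cross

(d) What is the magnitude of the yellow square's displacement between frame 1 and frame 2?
4.1

The yellow square moved from (11.0, 2.8) to (11.6, 6.9), a distance of √(0.6² + 4.1²) ≈ 4.1.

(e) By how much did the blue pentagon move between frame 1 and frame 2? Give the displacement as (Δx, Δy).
(-0.3, -1.8)

The blue pentagon was at (18.6, 5.3) in frame 1 and (18.3, 3.5) in frame 2.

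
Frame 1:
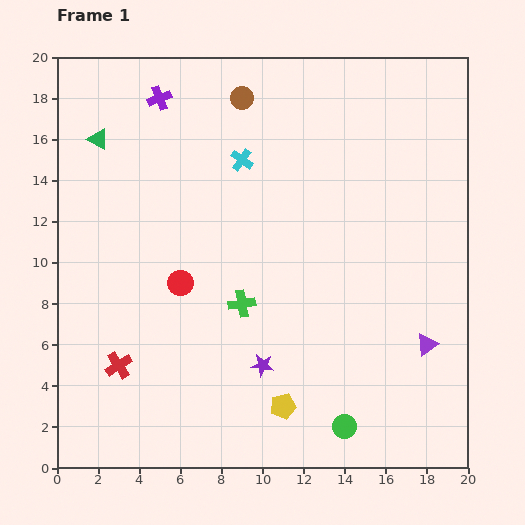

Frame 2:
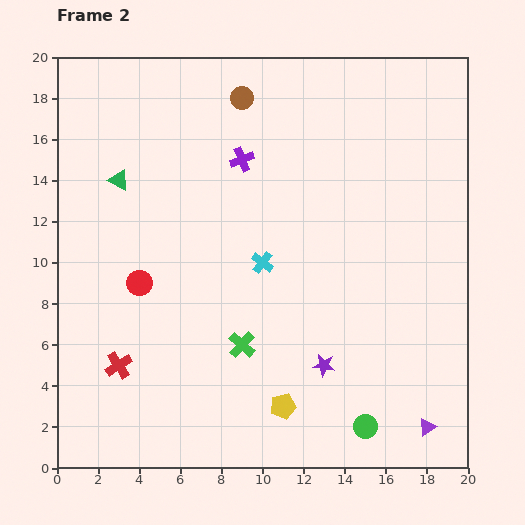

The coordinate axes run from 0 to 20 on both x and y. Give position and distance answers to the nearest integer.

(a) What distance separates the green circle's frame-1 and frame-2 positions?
1

The green circle moved from (14, 2) to (15, 2), a distance of √(1² + 0²) ≈ 1.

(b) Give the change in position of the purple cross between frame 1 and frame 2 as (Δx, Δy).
(4, -3)

The purple cross was at (5, 18) in frame 1 and (9, 15) in frame 2.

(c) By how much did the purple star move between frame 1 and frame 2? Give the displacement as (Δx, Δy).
(3, 0)

The purple star was at (10, 5) in frame 1 and (13, 5) in frame 2.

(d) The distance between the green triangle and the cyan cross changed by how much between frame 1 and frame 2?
+1

Distance in frame 1: 7. Distance in frame 2: 8.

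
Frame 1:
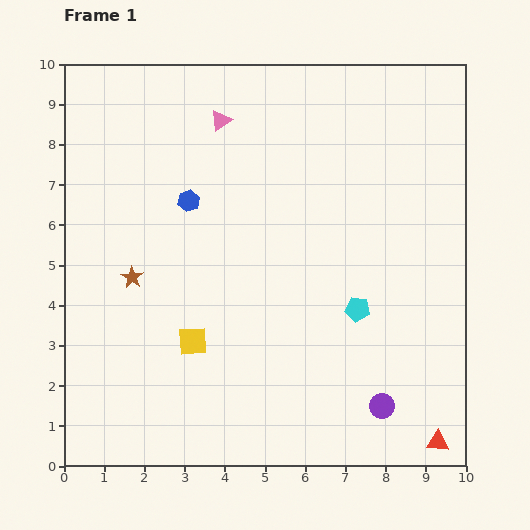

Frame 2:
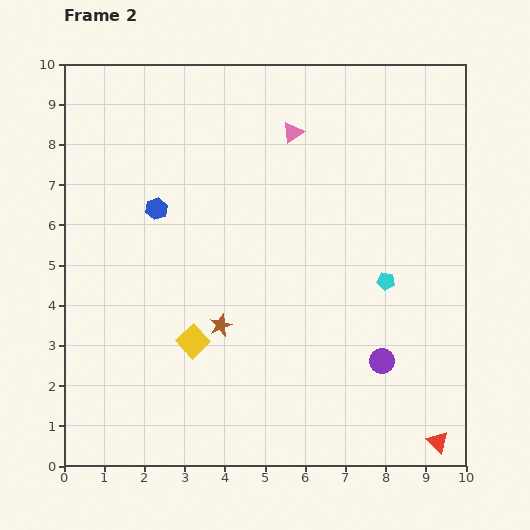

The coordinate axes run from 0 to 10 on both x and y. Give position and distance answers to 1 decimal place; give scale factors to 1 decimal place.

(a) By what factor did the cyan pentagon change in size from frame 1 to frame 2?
0.7×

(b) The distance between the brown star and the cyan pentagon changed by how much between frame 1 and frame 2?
-1.5

Distance in frame 1: 5.7. Distance in frame 2: 4.2.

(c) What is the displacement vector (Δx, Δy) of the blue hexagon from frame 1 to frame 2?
(-0.8, -0.2)

The blue hexagon was at (3.1, 6.6) in frame 1 and (2.3, 6.4) in frame 2.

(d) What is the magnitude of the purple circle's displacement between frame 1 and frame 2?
1.1

The purple circle moved from (7.9, 1.5) to (7.9, 2.6), a distance of √(0.0² + 1.1²) ≈ 1.1.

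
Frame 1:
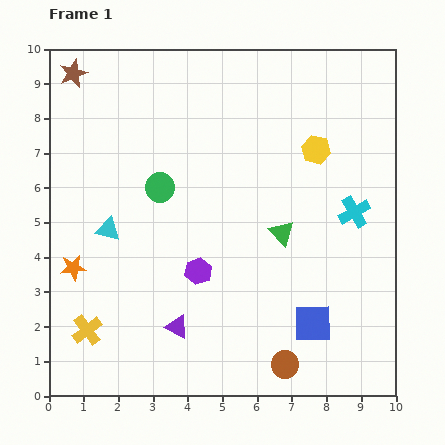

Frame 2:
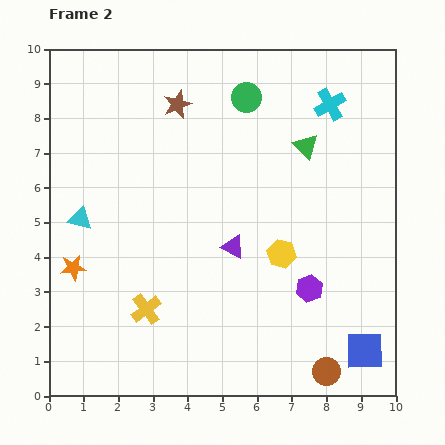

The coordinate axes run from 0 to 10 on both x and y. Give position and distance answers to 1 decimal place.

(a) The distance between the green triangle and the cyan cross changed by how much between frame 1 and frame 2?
-0.8

Distance in frame 1: 2.2. Distance in frame 2: 1.4.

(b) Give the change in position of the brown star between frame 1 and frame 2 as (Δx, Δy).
(3.0, -0.9)

The brown star was at (0.7, 9.3) in frame 1 and (3.7, 8.4) in frame 2.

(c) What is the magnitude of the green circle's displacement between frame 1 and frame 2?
3.6

The green circle moved from (3.2, 6.0) to (5.7, 8.6), a distance of √(2.5² + 2.6²) ≈ 3.6.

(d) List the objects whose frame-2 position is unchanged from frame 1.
the orange star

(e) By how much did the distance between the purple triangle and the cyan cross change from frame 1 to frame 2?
-1.1

Distance in frame 1: 6.1. Distance in frame 2: 5.0.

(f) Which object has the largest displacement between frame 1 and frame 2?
the green circle

(moved 3.6; next 3.2)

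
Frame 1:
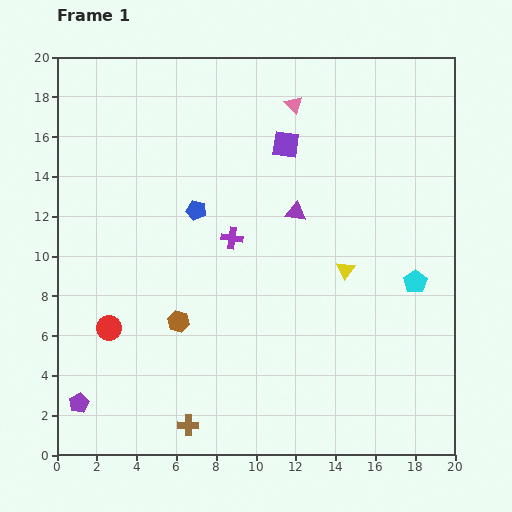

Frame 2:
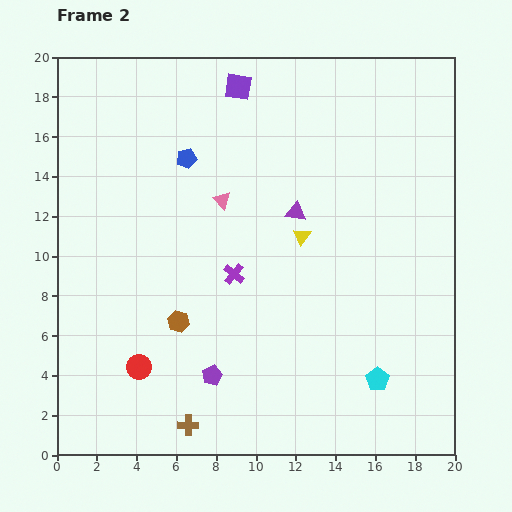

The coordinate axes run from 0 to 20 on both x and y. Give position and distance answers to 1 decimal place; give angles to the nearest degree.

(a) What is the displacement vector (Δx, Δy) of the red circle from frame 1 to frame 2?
(1.5, -2.0)

The red circle was at (2.6, 6.4) in frame 1 and (4.1, 4.4) in frame 2.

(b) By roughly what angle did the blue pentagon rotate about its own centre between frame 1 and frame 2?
27° counter-clockwise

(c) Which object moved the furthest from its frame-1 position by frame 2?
the purple pentagon

(moved 6.8; next 6.0)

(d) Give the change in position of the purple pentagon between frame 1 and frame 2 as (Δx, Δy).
(6.7, 1.4)

The purple pentagon was at (1.1, 2.6) in frame 1 and (7.8, 4.0) in frame 2.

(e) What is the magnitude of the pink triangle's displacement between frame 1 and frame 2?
6.0

The pink triangle moved from (11.9, 17.6) to (8.3, 12.8), a distance of √(3.6² + 4.8²) ≈ 6.0.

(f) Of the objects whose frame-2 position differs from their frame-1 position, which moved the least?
the purple cross

(moved 1.8)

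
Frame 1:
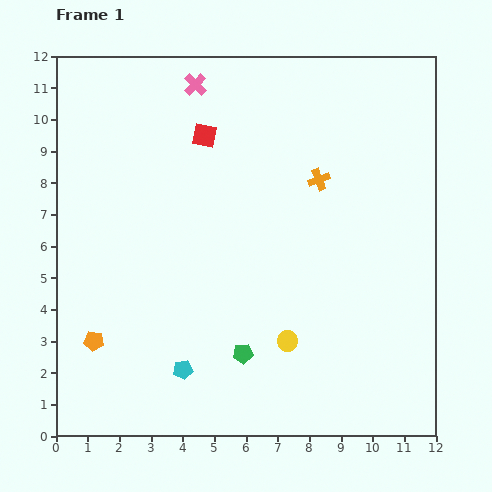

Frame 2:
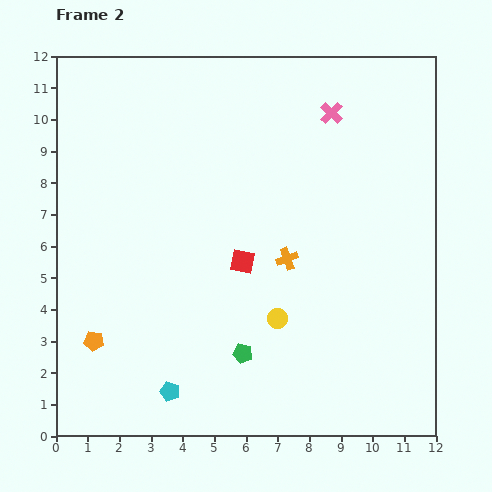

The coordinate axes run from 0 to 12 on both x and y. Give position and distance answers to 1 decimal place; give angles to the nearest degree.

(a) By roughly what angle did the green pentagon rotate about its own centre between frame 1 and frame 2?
19° clockwise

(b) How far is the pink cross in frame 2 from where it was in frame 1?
4.4

The pink cross moved from (4.4, 11.1) to (8.7, 10.2), a distance of √(4.3² + 0.9²) ≈ 4.4.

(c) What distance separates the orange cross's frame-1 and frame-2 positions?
2.7

The orange cross moved from (8.3, 8.1) to (7.3, 5.6), a distance of √(1.0² + 2.5²) ≈ 2.7.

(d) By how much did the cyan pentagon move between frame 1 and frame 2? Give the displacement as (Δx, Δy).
(-0.4, -0.7)

The cyan pentagon was at (4.0, 2.1) in frame 1 and (3.6, 1.4) in frame 2.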